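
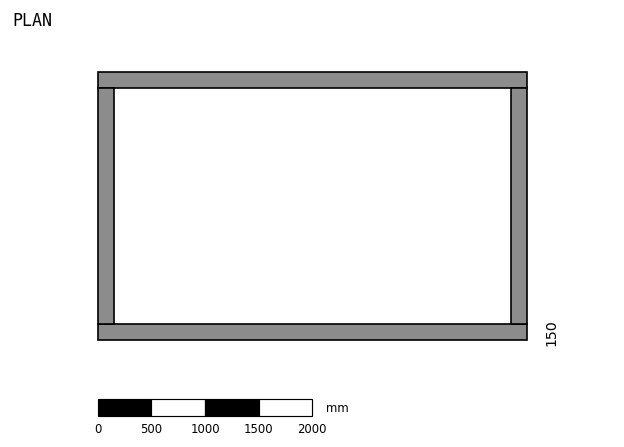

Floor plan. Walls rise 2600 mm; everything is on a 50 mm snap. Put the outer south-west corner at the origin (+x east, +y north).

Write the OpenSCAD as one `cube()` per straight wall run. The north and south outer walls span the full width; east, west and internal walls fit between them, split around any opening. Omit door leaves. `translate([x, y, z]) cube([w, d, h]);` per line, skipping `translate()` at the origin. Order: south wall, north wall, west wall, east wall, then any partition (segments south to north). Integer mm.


cube([4000, 150, 2600]);
translate([0, 2350, 0]) cube([4000, 150, 2600]);
translate([0, 150, 0]) cube([150, 2200, 2600]);
translate([3850, 150, 0]) cube([150, 2200, 2600]);


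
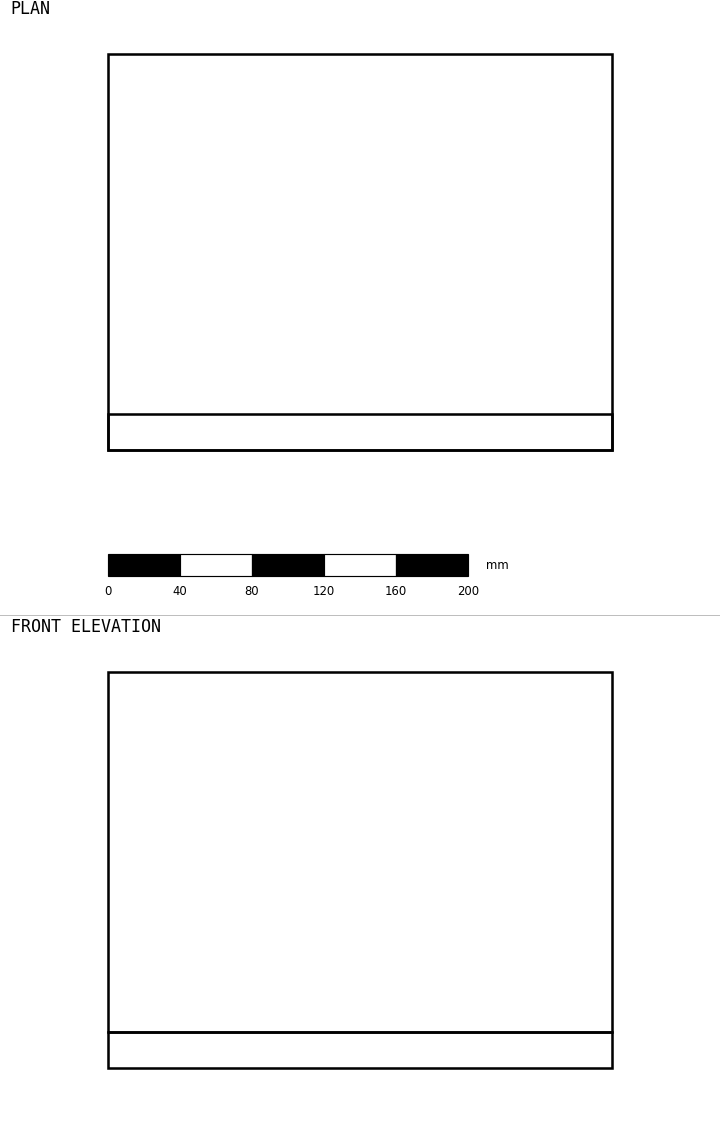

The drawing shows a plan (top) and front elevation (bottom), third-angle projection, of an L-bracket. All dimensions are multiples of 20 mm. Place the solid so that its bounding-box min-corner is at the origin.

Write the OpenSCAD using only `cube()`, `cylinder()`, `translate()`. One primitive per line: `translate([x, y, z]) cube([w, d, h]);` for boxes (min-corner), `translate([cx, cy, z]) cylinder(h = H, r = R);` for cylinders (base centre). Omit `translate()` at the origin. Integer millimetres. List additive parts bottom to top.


cube([280, 220, 20]);
translate([0, 0, 20]) cube([280, 20, 200]);


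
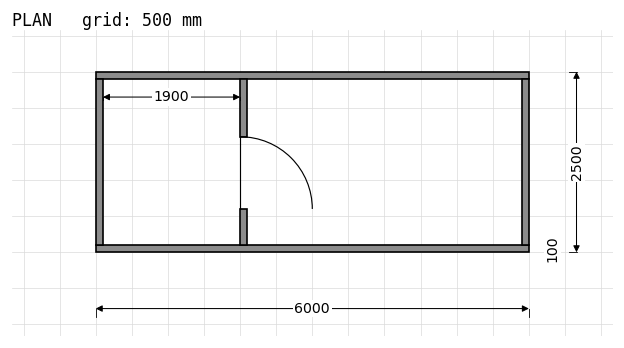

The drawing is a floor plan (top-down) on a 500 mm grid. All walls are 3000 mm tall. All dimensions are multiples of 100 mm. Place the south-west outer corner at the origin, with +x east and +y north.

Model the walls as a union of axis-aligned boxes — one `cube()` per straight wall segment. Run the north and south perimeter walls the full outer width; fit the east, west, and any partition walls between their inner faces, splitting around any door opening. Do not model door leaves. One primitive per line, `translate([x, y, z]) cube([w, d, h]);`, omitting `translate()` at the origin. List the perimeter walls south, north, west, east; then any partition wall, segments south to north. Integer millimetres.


cube([6000, 100, 3000]);
translate([0, 2400, 0]) cube([6000, 100, 3000]);
translate([0, 100, 0]) cube([100, 2300, 3000]);
translate([5900, 100, 0]) cube([100, 2300, 3000]);
translate([2000, 100, 0]) cube([100, 500, 3000]);
translate([2000, 1600, 0]) cube([100, 800, 3000]);


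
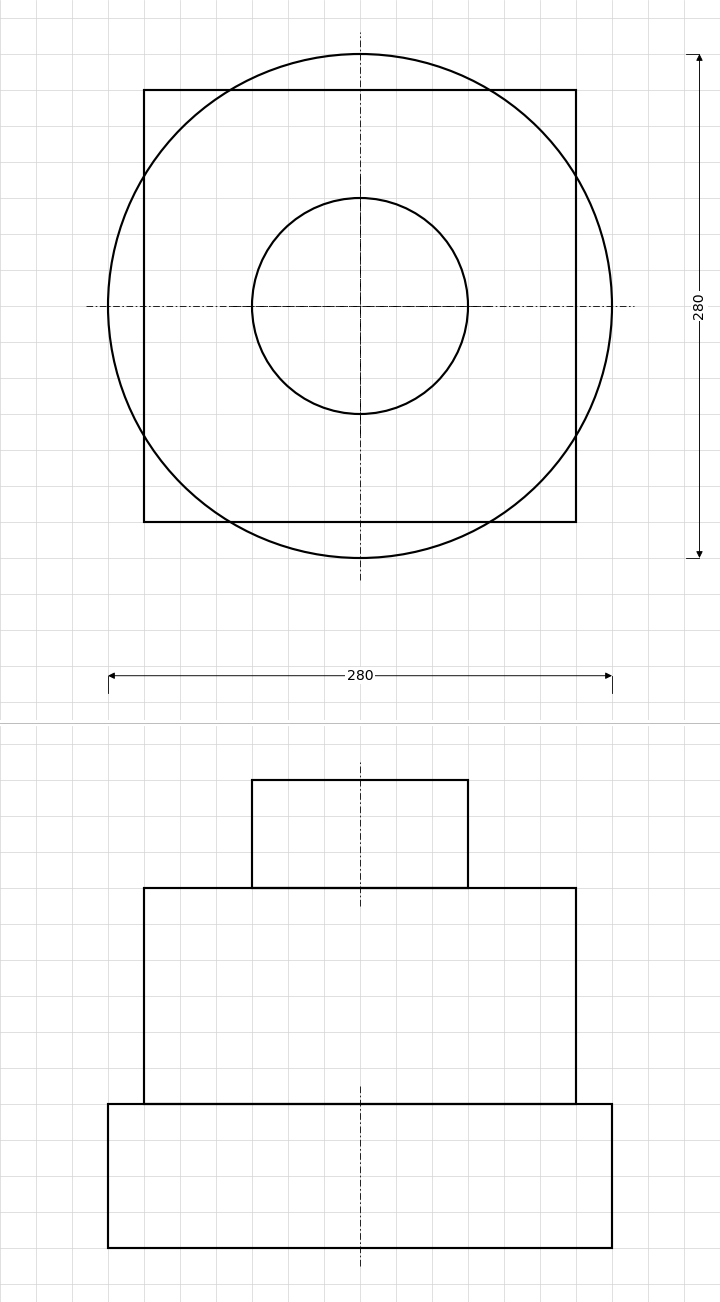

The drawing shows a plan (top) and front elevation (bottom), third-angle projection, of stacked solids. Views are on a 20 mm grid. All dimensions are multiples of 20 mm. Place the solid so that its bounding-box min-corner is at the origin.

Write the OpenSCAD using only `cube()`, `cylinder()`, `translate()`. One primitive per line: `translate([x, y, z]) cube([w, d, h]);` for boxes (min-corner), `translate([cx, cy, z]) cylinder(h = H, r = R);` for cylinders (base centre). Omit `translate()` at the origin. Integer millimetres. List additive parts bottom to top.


translate([140, 140, 0]) cylinder(h = 80, r = 140);
translate([20, 20, 80]) cube([240, 240, 120]);
translate([140, 140, 200]) cylinder(h = 60, r = 60);


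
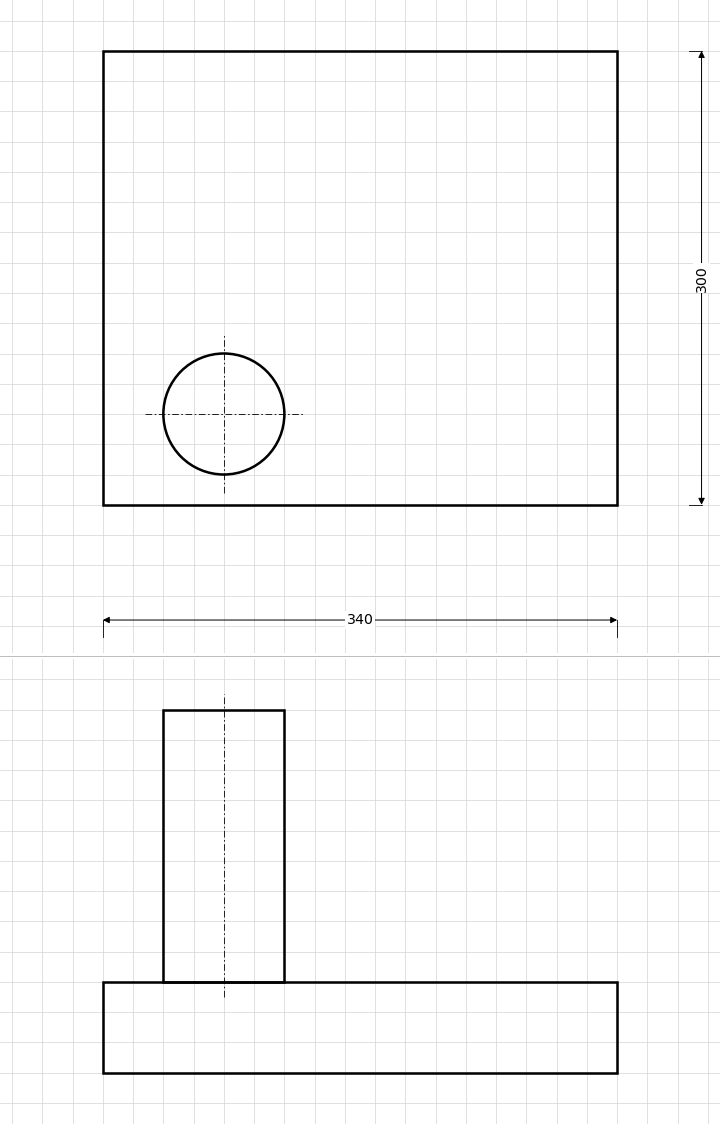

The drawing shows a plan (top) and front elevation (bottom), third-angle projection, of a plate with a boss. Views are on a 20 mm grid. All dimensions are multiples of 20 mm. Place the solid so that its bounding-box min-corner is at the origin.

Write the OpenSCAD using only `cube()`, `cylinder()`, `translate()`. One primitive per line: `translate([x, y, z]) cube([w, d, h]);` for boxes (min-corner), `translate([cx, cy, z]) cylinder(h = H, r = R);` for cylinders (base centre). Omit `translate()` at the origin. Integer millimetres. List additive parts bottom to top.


cube([340, 300, 60]);
translate([80, 60, 60]) cylinder(h = 180, r = 40);


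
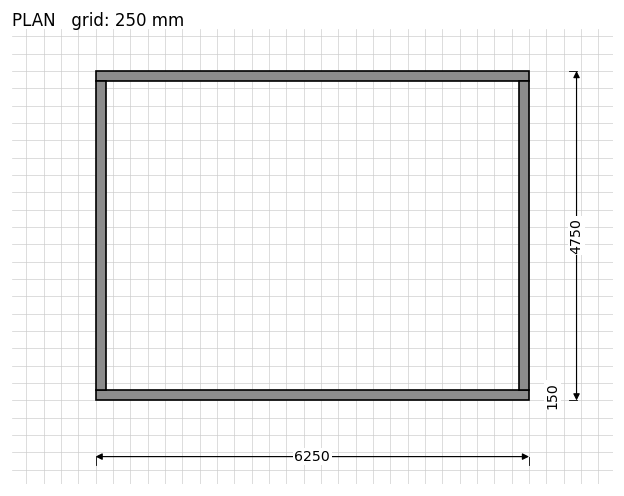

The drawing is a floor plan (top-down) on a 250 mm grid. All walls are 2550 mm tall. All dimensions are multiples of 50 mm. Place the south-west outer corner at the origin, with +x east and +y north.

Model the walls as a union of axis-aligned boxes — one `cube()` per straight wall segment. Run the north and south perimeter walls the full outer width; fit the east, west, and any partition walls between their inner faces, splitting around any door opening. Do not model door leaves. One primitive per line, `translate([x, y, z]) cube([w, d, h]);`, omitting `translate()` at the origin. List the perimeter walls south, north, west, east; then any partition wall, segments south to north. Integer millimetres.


cube([6250, 150, 2550]);
translate([0, 4600, 0]) cube([6250, 150, 2550]);
translate([0, 150, 0]) cube([150, 4450, 2550]);
translate([6100, 150, 0]) cube([150, 4450, 2550]);


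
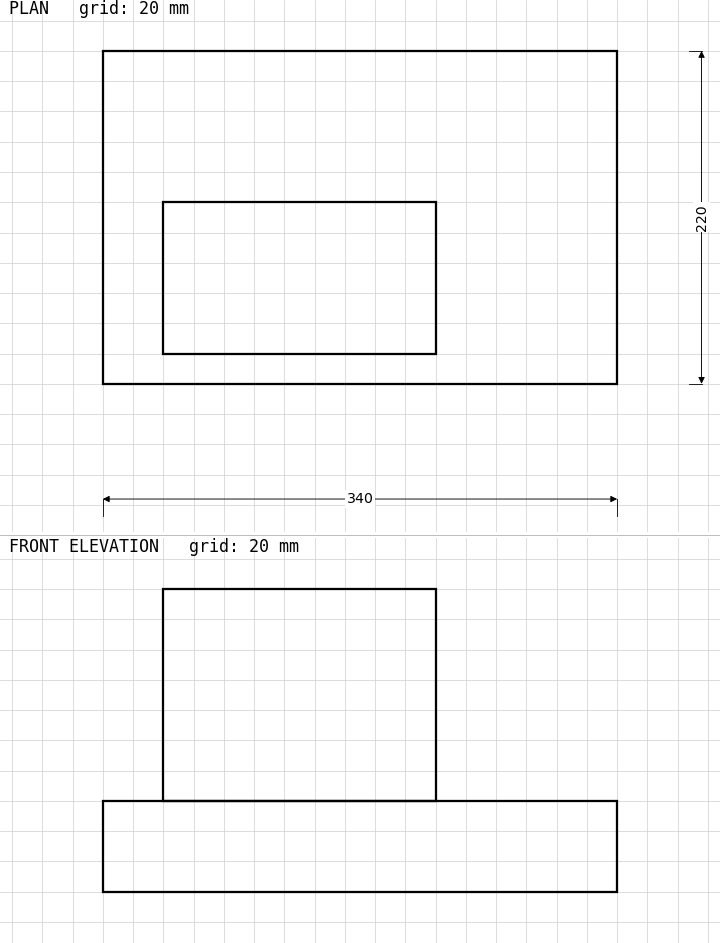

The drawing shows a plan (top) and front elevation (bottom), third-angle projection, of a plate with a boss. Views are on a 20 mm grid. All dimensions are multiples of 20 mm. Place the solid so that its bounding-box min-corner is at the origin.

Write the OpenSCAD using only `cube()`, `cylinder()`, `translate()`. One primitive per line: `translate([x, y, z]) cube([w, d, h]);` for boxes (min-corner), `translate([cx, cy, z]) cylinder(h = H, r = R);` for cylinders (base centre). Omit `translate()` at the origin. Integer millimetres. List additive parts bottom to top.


cube([340, 220, 60]);
translate([40, 20, 60]) cube([180, 100, 140]);


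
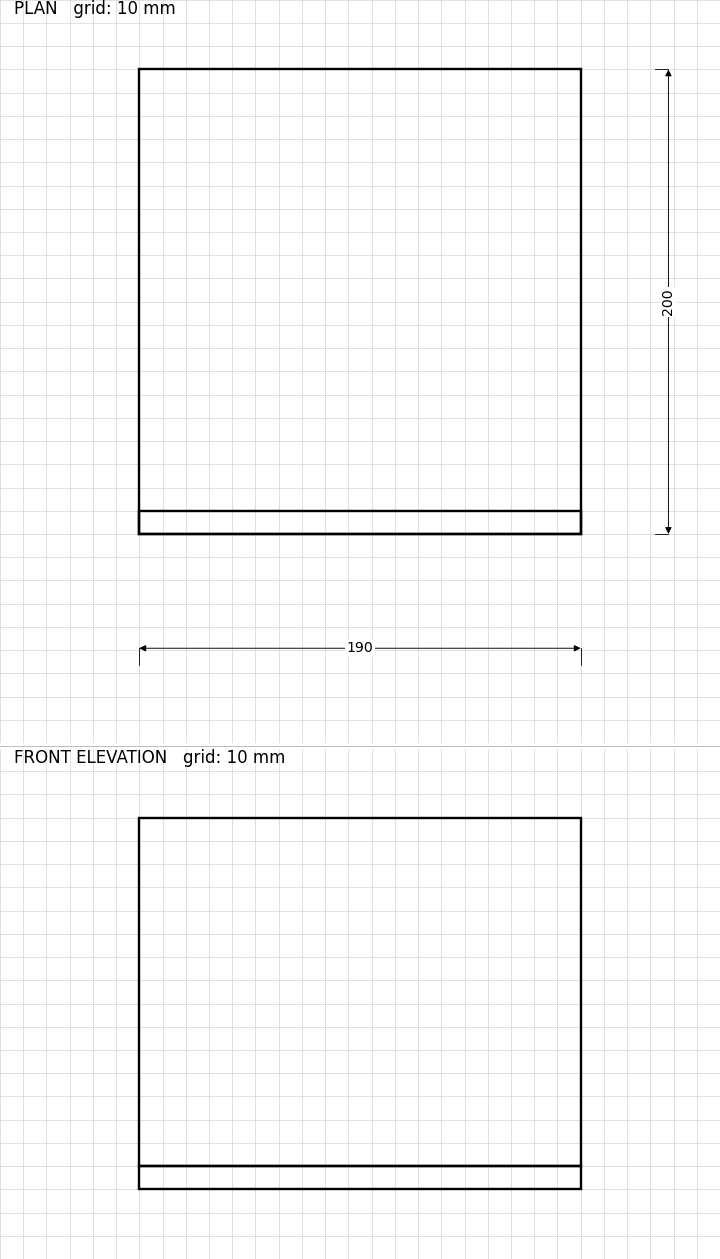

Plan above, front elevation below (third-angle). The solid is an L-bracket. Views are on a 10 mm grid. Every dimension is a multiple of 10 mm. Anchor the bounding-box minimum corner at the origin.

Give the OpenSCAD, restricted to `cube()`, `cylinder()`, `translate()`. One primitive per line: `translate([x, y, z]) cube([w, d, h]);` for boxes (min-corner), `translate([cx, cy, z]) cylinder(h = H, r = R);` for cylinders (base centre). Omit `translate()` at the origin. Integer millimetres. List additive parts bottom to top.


cube([190, 200, 10]);
translate([0, 0, 10]) cube([190, 10, 150]);


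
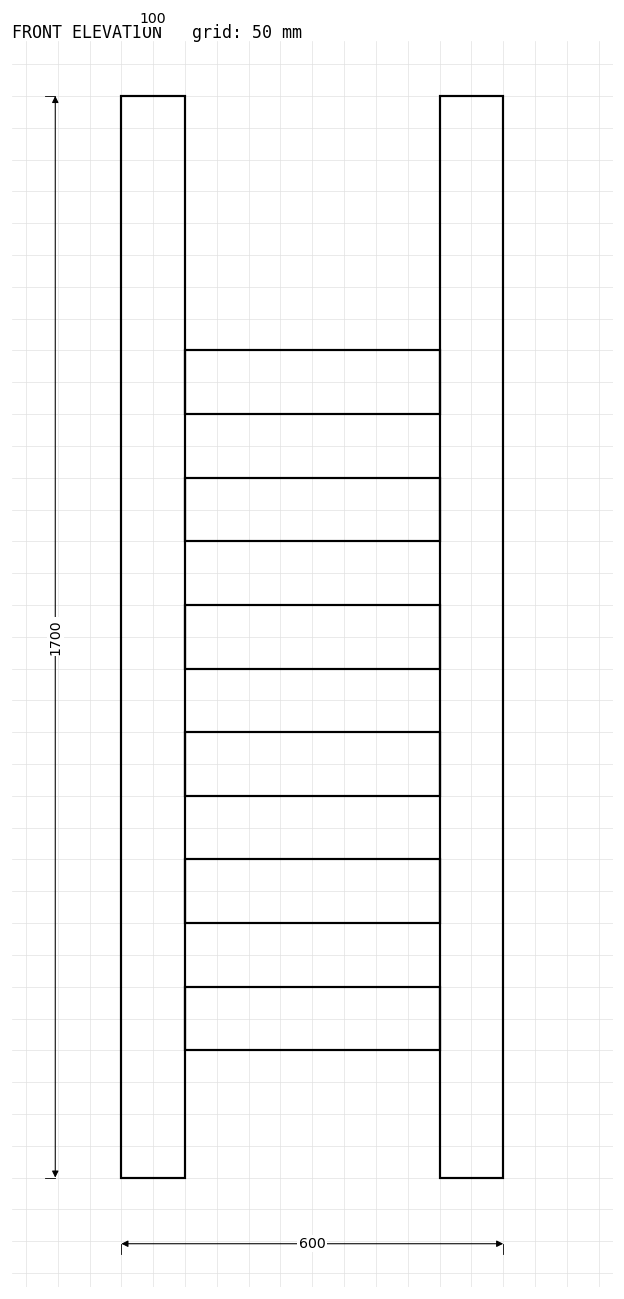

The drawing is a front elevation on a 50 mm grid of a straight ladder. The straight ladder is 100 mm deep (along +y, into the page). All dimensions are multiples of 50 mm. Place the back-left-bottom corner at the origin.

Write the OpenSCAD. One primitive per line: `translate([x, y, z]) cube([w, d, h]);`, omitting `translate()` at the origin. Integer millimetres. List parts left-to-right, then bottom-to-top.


cube([100, 100, 1700]);
translate([100, 0, 200]) cube([400, 100, 100]);
translate([100, 0, 400]) cube([400, 100, 100]);
translate([100, 0, 600]) cube([400, 100, 100]);
translate([100, 0, 800]) cube([400, 100, 100]);
translate([100, 0, 1000]) cube([400, 100, 100]);
translate([100, 0, 1200]) cube([400, 100, 100]);
translate([500, 0, 0]) cube([100, 100, 1700]);


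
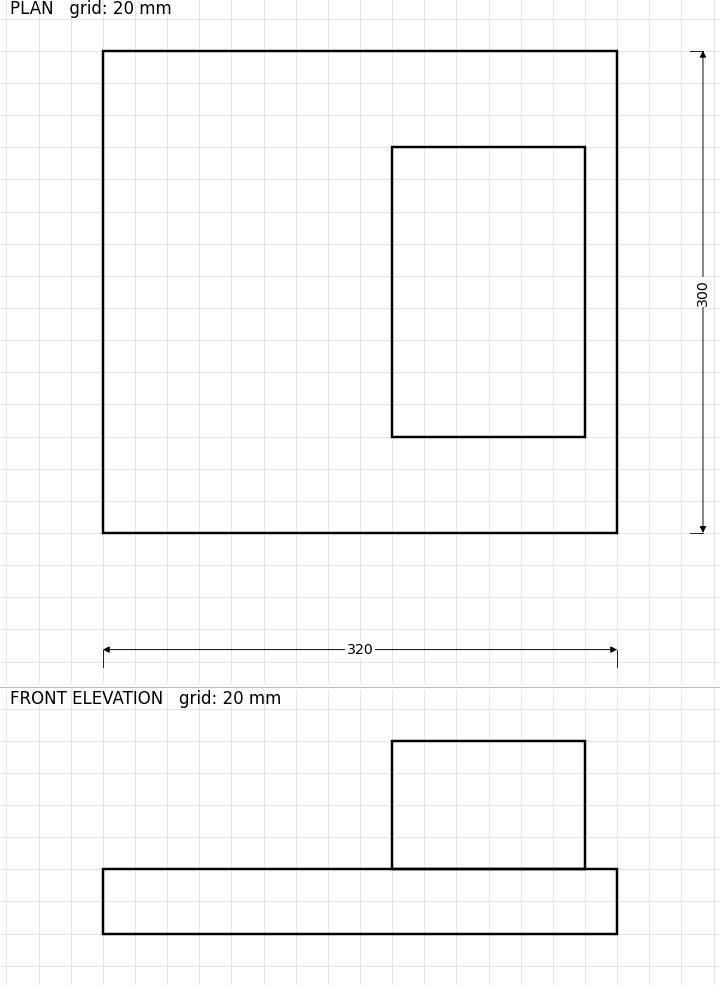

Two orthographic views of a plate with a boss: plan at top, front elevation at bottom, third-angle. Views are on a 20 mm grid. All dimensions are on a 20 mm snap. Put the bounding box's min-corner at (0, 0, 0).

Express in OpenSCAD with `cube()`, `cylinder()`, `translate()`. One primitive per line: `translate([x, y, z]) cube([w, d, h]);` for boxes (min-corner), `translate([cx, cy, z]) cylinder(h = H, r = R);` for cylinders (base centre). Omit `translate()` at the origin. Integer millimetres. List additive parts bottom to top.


cube([320, 300, 40]);
translate([180, 60, 40]) cube([120, 180, 80]);


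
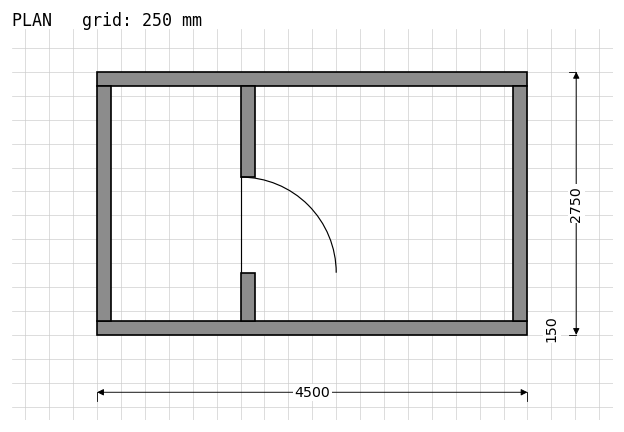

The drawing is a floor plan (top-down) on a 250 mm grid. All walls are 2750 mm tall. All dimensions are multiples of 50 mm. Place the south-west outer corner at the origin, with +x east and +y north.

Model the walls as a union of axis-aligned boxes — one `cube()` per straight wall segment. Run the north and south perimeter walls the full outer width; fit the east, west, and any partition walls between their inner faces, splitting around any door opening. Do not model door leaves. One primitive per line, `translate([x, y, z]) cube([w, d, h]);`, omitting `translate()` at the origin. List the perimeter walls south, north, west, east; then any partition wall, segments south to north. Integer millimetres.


cube([4500, 150, 2750]);
translate([0, 2600, 0]) cube([4500, 150, 2750]);
translate([0, 150, 0]) cube([150, 2450, 2750]);
translate([4350, 150, 0]) cube([150, 2450, 2750]);
translate([1500, 150, 0]) cube([150, 500, 2750]);
translate([1500, 1650, 0]) cube([150, 950, 2750]);


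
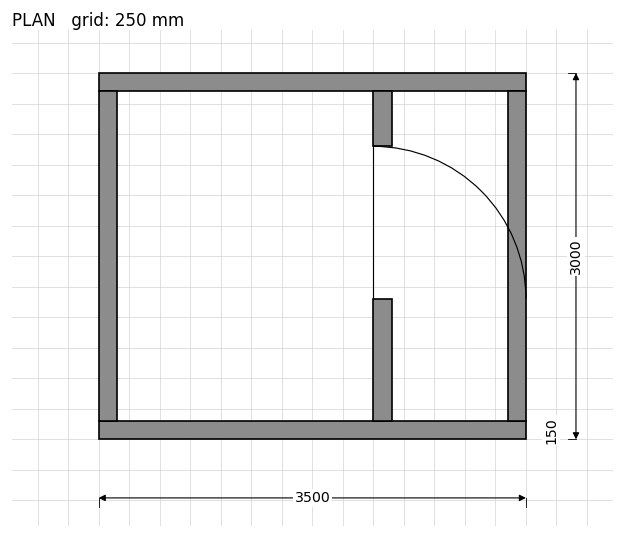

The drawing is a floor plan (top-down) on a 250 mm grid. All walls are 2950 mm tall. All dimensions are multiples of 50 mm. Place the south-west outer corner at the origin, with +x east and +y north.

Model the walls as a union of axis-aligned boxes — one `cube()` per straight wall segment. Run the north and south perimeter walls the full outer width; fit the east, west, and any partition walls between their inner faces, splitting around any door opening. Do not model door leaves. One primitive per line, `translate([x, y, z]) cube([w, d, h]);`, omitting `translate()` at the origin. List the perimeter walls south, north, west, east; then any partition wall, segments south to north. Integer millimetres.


cube([3500, 150, 2950]);
translate([0, 2850, 0]) cube([3500, 150, 2950]);
translate([0, 150, 0]) cube([150, 2700, 2950]);
translate([3350, 150, 0]) cube([150, 2700, 2950]);
translate([2250, 150, 0]) cube([150, 1000, 2950]);
translate([2250, 2400, 0]) cube([150, 450, 2950]);


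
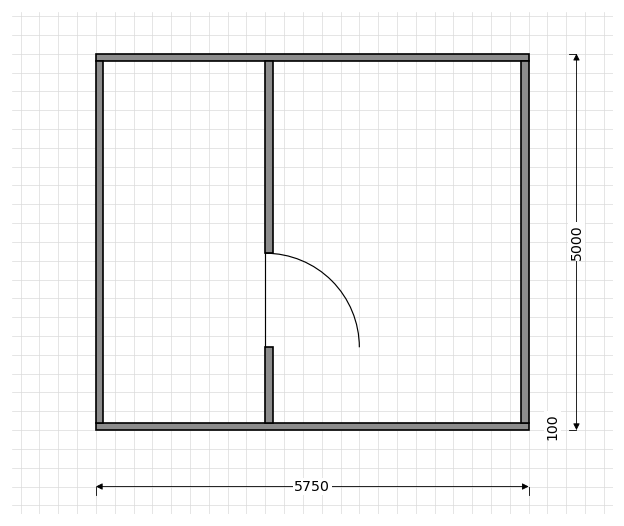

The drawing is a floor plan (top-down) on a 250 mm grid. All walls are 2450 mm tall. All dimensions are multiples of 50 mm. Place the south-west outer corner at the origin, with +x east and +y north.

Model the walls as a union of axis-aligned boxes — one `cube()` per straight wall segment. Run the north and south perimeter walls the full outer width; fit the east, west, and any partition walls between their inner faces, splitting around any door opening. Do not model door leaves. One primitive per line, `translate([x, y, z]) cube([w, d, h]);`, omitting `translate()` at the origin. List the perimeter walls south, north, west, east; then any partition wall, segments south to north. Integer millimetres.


cube([5750, 100, 2450]);
translate([0, 4900, 0]) cube([5750, 100, 2450]);
translate([0, 100, 0]) cube([100, 4800, 2450]);
translate([5650, 100, 0]) cube([100, 4800, 2450]);
translate([2250, 100, 0]) cube([100, 1000, 2450]);
translate([2250, 2350, 0]) cube([100, 2550, 2450]);


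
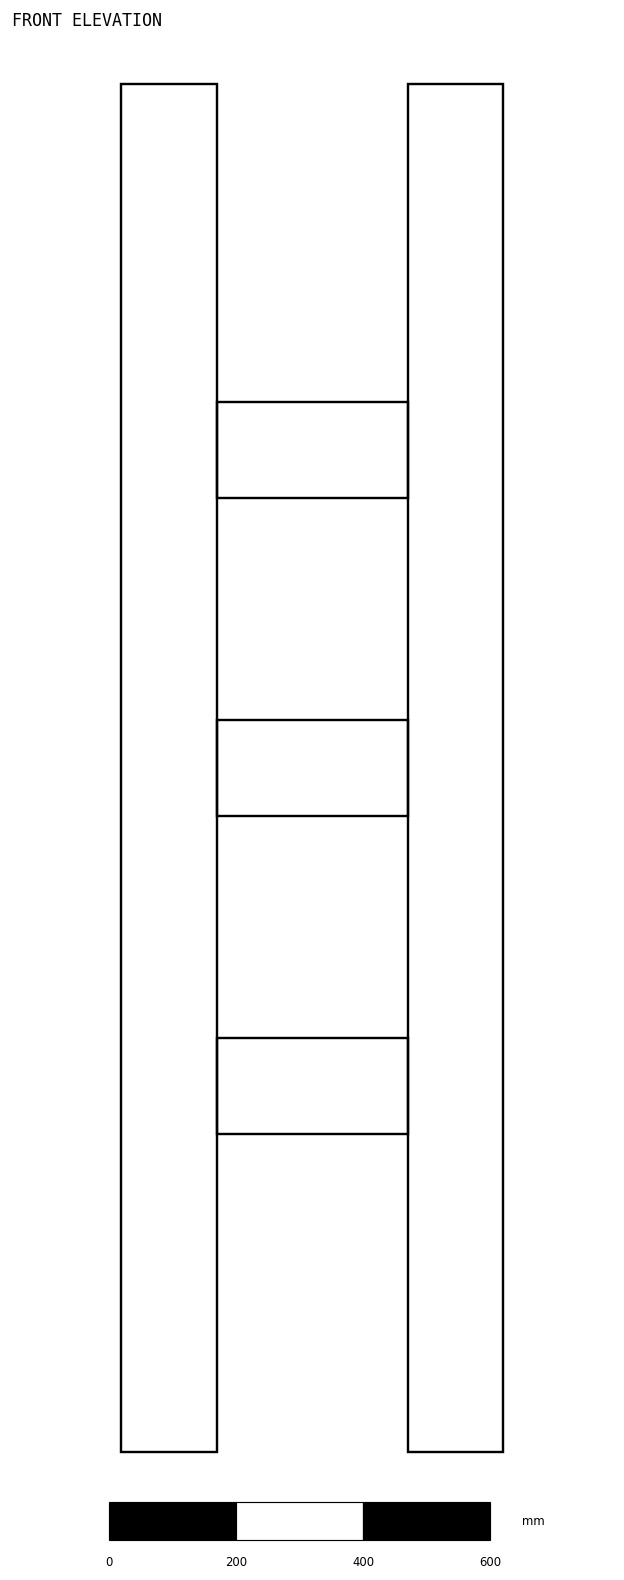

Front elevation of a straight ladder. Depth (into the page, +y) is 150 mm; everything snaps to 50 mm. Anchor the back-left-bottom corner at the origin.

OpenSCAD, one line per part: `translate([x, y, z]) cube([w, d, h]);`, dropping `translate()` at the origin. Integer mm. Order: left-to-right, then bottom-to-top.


cube([150, 150, 2150]);
translate([150, 0, 500]) cube([300, 150, 150]);
translate([150, 0, 1000]) cube([300, 150, 150]);
translate([150, 0, 1500]) cube([300, 150, 150]);
translate([450, 0, 0]) cube([150, 150, 2150]);


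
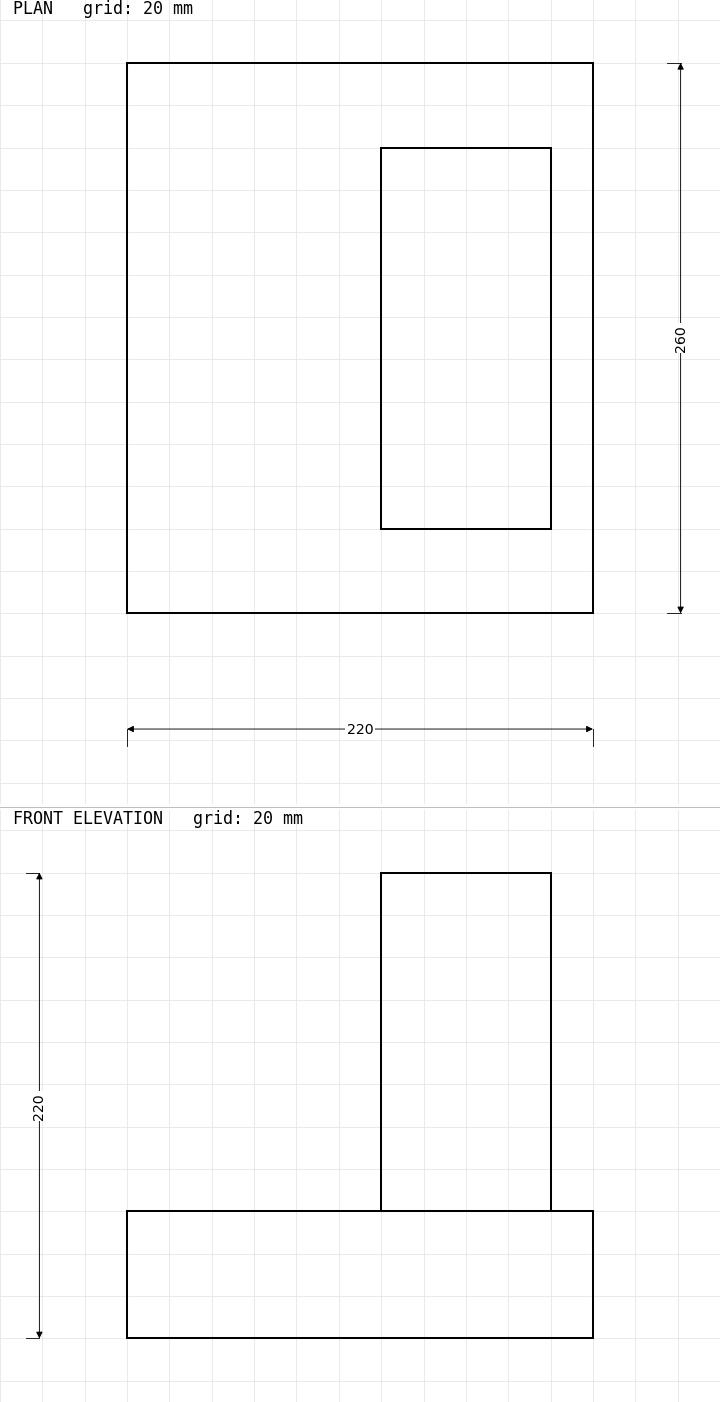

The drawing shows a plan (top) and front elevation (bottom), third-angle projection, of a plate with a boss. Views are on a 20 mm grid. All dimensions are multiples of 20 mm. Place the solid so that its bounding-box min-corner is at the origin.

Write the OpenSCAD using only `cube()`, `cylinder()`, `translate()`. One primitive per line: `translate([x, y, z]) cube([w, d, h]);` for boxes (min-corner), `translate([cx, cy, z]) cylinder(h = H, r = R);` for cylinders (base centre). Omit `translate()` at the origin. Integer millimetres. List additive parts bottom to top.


cube([220, 260, 60]);
translate([120, 40, 60]) cube([80, 180, 160]);


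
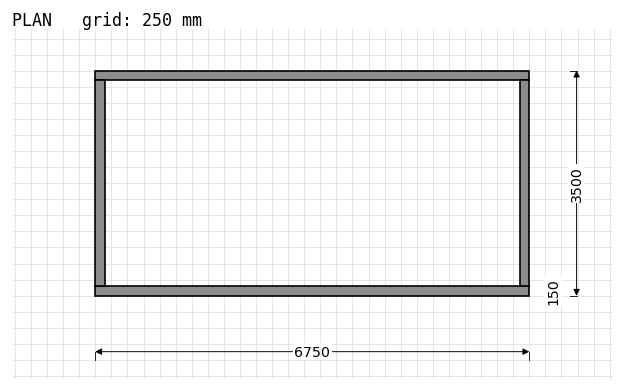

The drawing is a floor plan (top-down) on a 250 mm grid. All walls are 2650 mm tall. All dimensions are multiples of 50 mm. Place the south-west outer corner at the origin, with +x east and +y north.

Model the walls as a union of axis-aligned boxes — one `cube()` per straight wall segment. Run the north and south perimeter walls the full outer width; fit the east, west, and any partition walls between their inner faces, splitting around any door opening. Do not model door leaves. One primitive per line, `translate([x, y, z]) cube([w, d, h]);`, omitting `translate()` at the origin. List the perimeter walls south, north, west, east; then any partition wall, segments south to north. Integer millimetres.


cube([6750, 150, 2650]);
translate([0, 3350, 0]) cube([6750, 150, 2650]);
translate([0, 150, 0]) cube([150, 3200, 2650]);
translate([6600, 150, 0]) cube([150, 3200, 2650]);


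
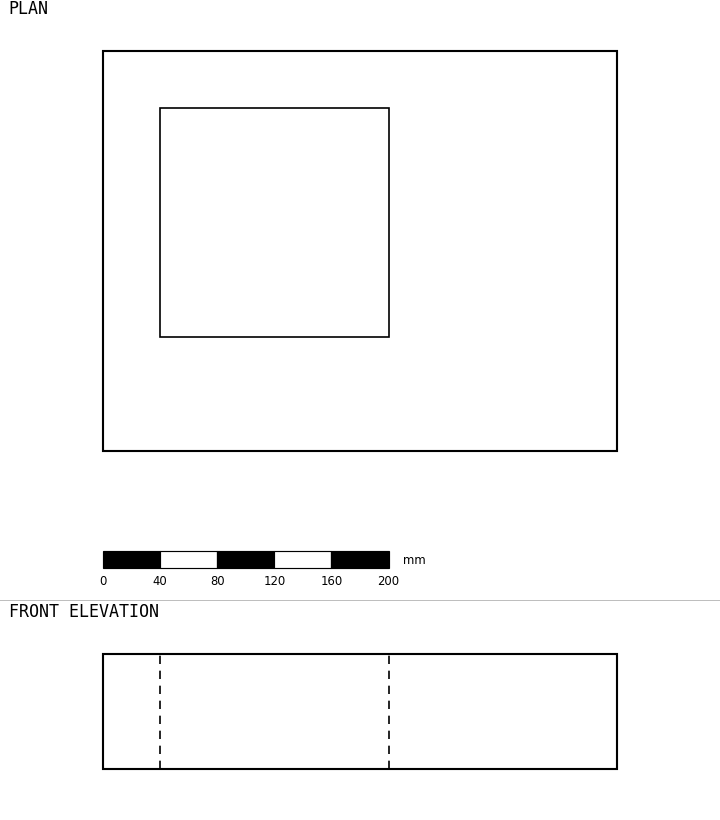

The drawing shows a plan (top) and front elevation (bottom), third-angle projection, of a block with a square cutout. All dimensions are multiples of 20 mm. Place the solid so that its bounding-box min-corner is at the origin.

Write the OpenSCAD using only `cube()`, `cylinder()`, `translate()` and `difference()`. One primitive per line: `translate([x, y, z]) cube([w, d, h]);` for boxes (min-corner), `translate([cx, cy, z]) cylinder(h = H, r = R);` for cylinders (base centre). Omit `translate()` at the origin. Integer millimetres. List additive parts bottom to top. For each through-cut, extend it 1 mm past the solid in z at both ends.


difference() {
  cube([360, 280, 80]);
  translate([40, 80, -1]) cube([160, 160, 82]);
}


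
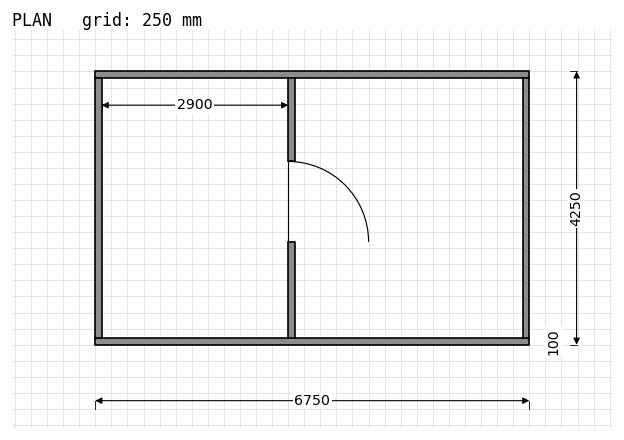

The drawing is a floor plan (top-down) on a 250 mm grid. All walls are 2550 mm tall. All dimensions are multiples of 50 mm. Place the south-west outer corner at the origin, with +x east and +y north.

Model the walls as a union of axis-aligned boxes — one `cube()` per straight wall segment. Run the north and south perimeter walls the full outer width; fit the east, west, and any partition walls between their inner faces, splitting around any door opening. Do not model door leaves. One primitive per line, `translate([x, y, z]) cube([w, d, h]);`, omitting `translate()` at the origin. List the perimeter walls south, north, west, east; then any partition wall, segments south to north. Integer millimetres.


cube([6750, 100, 2550]);
translate([0, 4150, 0]) cube([6750, 100, 2550]);
translate([0, 100, 0]) cube([100, 4050, 2550]);
translate([6650, 100, 0]) cube([100, 4050, 2550]);
translate([3000, 100, 0]) cube([100, 1500, 2550]);
translate([3000, 2850, 0]) cube([100, 1300, 2550]);


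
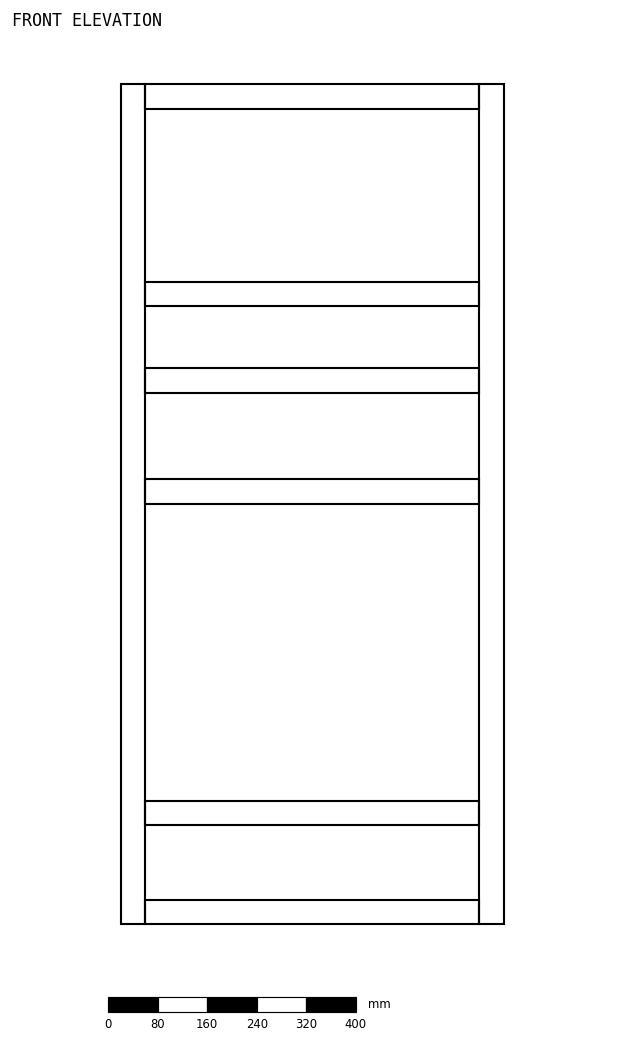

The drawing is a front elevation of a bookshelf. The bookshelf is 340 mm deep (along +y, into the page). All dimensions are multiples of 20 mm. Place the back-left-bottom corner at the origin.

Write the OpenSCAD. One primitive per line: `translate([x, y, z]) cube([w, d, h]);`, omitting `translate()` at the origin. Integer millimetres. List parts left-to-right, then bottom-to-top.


cube([40, 340, 1360]);
translate([40, 0, 0]) cube([540, 340, 40]);
translate([40, 0, 160]) cube([540, 340, 40]);
translate([40, 0, 680]) cube([540, 340, 40]);
translate([40, 0, 860]) cube([540, 340, 40]);
translate([40, 0, 1000]) cube([540, 340, 40]);
translate([40, 0, 1320]) cube([540, 340, 40]);
translate([580, 0, 0]) cube([40, 340, 1360]);


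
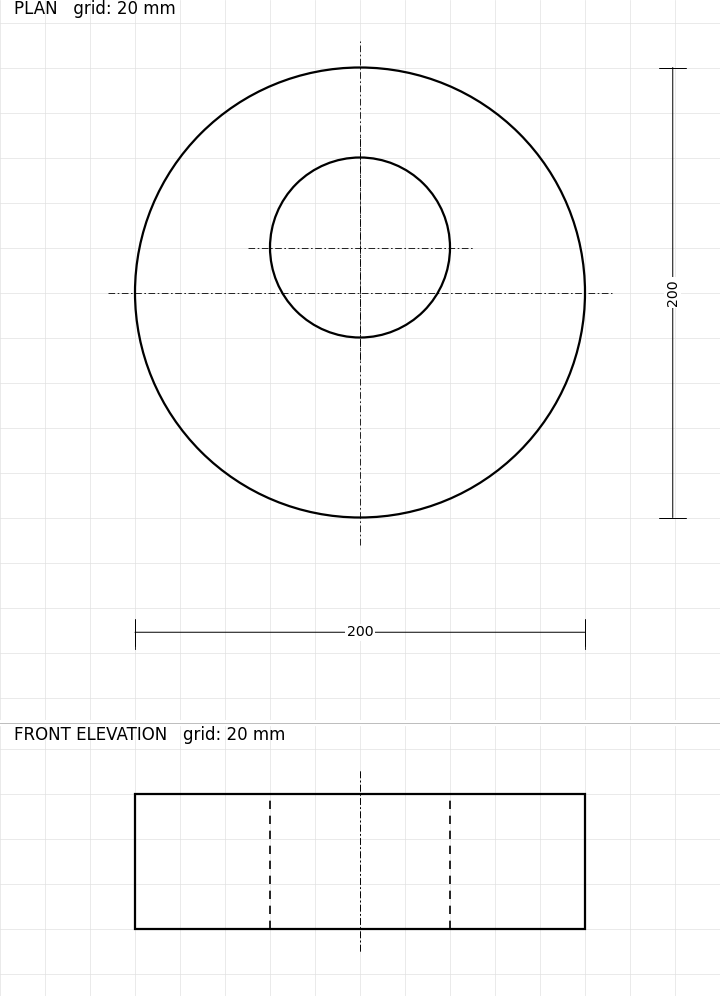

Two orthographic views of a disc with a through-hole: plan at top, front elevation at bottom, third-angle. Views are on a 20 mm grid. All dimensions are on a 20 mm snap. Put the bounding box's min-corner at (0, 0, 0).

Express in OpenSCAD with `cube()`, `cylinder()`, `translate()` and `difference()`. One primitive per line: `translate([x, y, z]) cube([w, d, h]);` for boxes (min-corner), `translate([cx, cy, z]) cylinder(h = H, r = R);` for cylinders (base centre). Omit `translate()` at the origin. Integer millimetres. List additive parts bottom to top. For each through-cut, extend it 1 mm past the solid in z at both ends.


difference() {
  translate([100, 100, 0]) cylinder(h = 60, r = 100);
  translate([100, 120, -1]) cylinder(h = 62, r = 40);
}


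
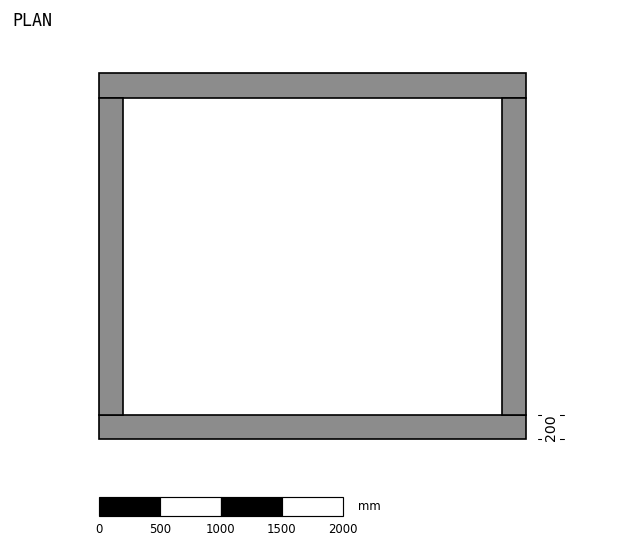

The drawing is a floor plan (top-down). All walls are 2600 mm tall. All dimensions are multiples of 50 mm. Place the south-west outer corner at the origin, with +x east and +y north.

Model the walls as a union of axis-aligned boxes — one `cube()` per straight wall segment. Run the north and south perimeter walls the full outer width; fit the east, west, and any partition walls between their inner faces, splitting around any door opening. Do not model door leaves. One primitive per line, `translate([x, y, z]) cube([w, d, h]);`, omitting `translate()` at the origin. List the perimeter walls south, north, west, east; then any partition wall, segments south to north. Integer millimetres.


cube([3500, 200, 2600]);
translate([0, 2800, 0]) cube([3500, 200, 2600]);
translate([0, 200, 0]) cube([200, 2600, 2600]);
translate([3300, 200, 0]) cube([200, 2600, 2600]);


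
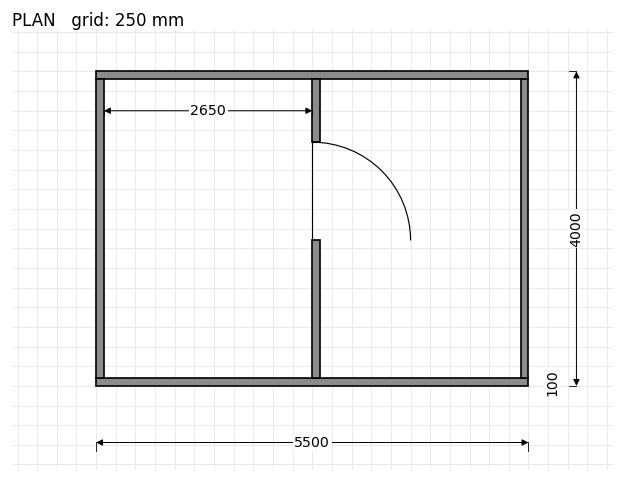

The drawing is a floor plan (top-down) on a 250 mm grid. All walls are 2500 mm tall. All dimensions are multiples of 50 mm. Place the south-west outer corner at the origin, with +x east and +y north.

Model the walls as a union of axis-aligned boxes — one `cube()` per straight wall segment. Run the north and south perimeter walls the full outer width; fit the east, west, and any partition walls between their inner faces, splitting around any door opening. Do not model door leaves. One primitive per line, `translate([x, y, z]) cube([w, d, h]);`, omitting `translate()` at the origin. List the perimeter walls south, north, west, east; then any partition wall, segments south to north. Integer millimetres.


cube([5500, 100, 2500]);
translate([0, 3900, 0]) cube([5500, 100, 2500]);
translate([0, 100, 0]) cube([100, 3800, 2500]);
translate([5400, 100, 0]) cube([100, 3800, 2500]);
translate([2750, 100, 0]) cube([100, 1750, 2500]);
translate([2750, 3100, 0]) cube([100, 800, 2500]);


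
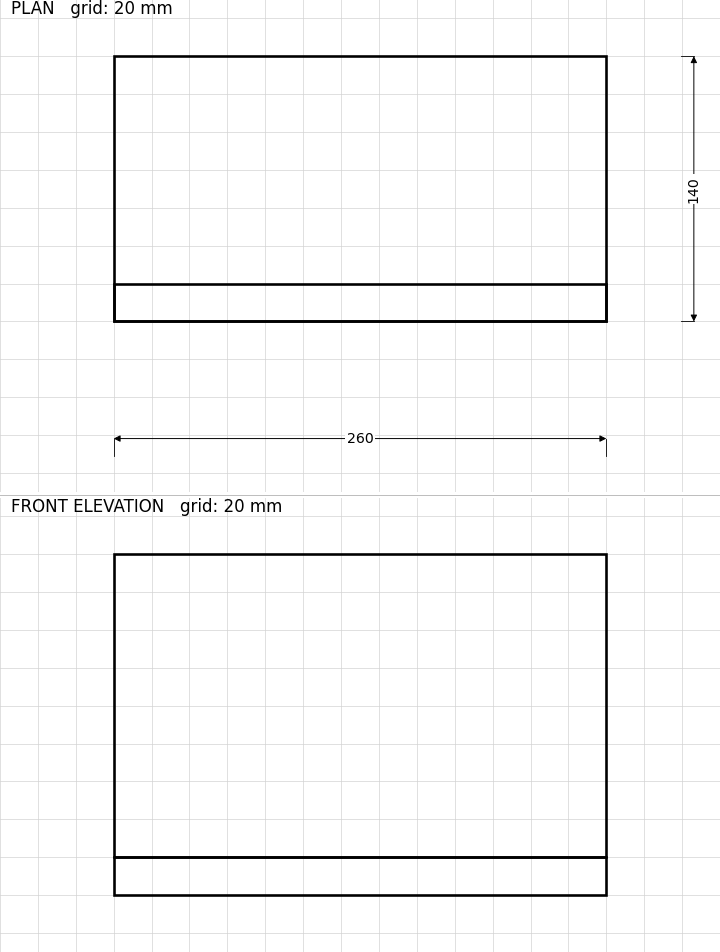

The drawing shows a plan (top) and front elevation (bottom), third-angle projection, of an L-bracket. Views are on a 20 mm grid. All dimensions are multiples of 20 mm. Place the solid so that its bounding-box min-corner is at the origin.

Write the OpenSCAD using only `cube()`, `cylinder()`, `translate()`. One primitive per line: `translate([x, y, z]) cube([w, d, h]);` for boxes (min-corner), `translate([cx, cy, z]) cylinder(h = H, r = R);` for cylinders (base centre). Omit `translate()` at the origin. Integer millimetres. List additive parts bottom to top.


cube([260, 140, 20]);
translate([0, 0, 20]) cube([260, 20, 160]);


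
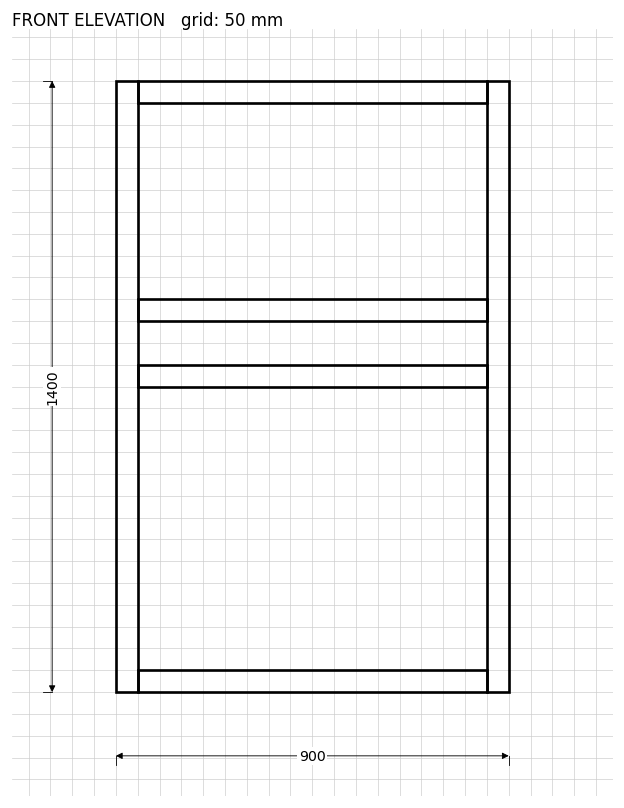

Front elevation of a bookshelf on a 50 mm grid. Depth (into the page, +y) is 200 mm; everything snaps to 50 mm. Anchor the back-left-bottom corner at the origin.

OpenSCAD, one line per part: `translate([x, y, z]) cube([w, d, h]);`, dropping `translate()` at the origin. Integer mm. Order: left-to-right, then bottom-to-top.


cube([50, 200, 1400]);
translate([50, 0, 0]) cube([800, 200, 50]);
translate([50, 0, 700]) cube([800, 200, 50]);
translate([50, 0, 850]) cube([800, 200, 50]);
translate([50, 0, 1350]) cube([800, 200, 50]);
translate([850, 0, 0]) cube([50, 200, 1400]);


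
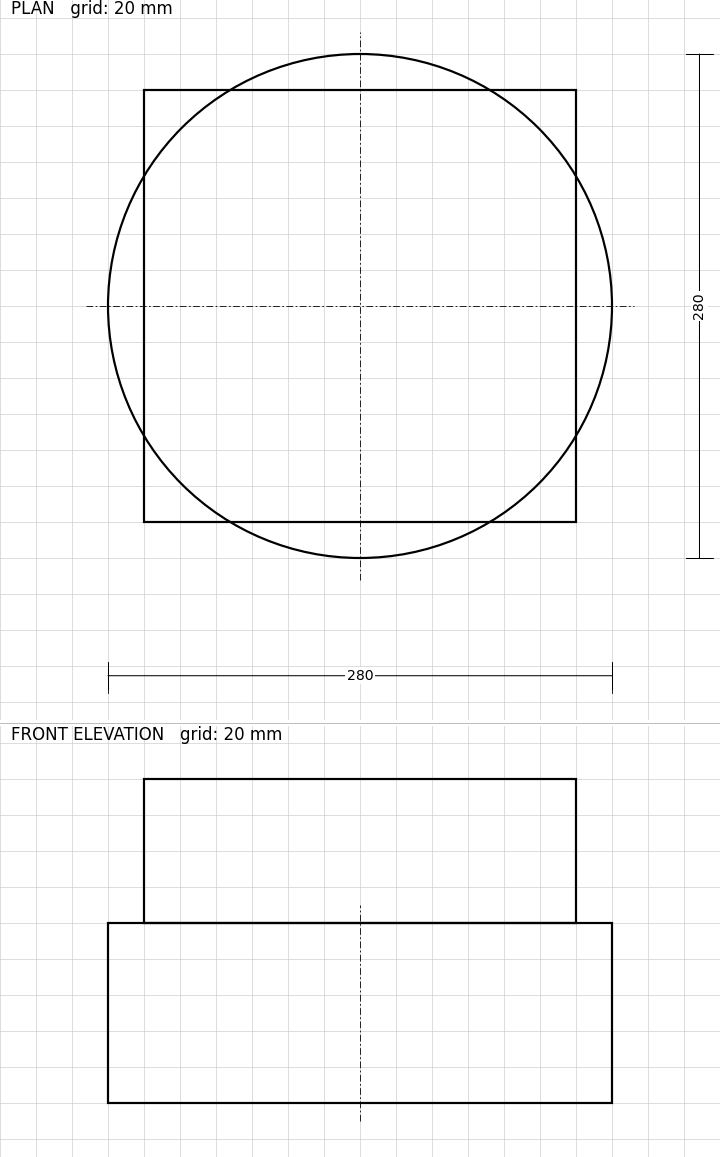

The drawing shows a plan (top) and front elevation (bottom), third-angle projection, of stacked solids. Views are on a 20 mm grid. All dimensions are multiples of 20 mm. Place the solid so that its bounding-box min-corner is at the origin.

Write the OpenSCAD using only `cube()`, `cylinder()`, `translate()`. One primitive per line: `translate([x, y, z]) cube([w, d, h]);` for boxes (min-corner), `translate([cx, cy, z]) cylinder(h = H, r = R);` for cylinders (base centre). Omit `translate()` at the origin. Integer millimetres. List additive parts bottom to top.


translate([140, 140, 0]) cylinder(h = 100, r = 140);
translate([20, 20, 100]) cube([240, 240, 80]);


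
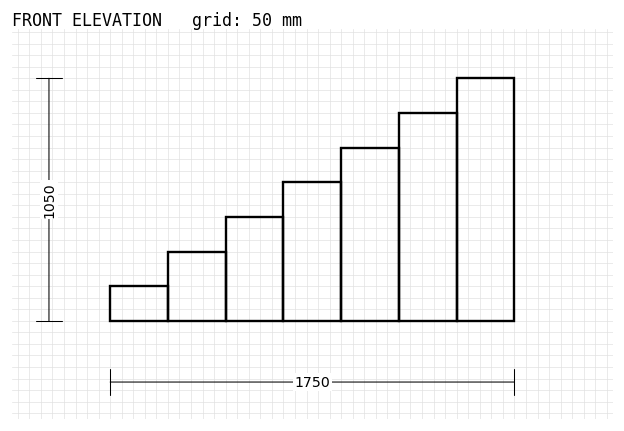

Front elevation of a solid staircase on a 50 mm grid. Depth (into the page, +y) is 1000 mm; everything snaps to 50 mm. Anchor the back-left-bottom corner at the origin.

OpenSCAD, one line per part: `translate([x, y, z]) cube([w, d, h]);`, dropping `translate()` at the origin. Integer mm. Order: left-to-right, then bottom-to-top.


cube([250, 1000, 150]);
translate([250, 0, 0]) cube([250, 1000, 300]);
translate([500, 0, 0]) cube([250, 1000, 450]);
translate([750, 0, 0]) cube([250, 1000, 600]);
translate([1000, 0, 0]) cube([250, 1000, 750]);
translate([1250, 0, 0]) cube([250, 1000, 900]);
translate([1500, 0, 0]) cube([250, 1000, 1050]);


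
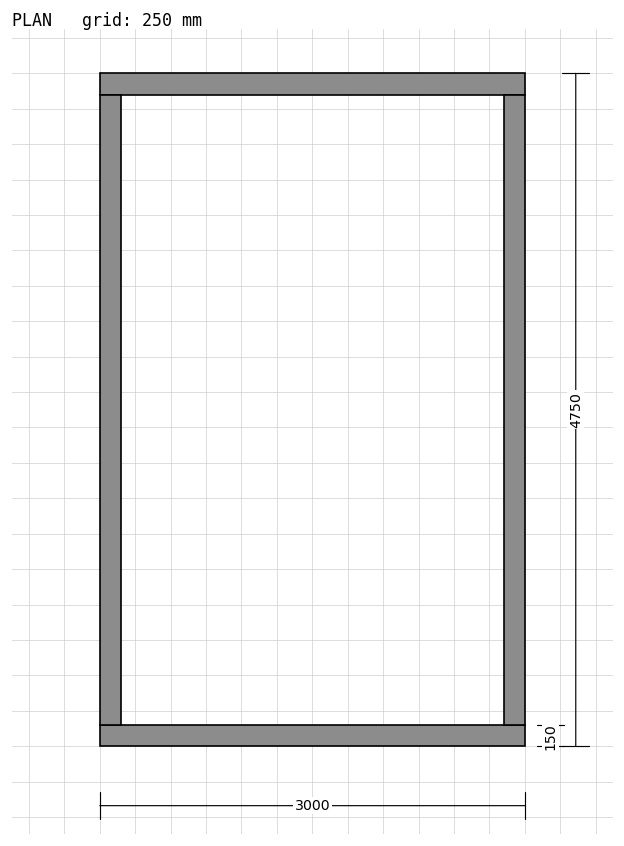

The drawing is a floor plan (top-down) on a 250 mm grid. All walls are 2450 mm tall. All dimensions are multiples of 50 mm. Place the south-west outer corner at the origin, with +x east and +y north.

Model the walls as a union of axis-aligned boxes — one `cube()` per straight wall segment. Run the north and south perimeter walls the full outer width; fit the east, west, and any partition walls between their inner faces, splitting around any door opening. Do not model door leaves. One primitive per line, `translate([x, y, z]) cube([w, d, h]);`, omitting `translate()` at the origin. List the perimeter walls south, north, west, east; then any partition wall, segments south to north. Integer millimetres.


cube([3000, 150, 2450]);
translate([0, 4600, 0]) cube([3000, 150, 2450]);
translate([0, 150, 0]) cube([150, 4450, 2450]);
translate([2850, 150, 0]) cube([150, 4450, 2450]);


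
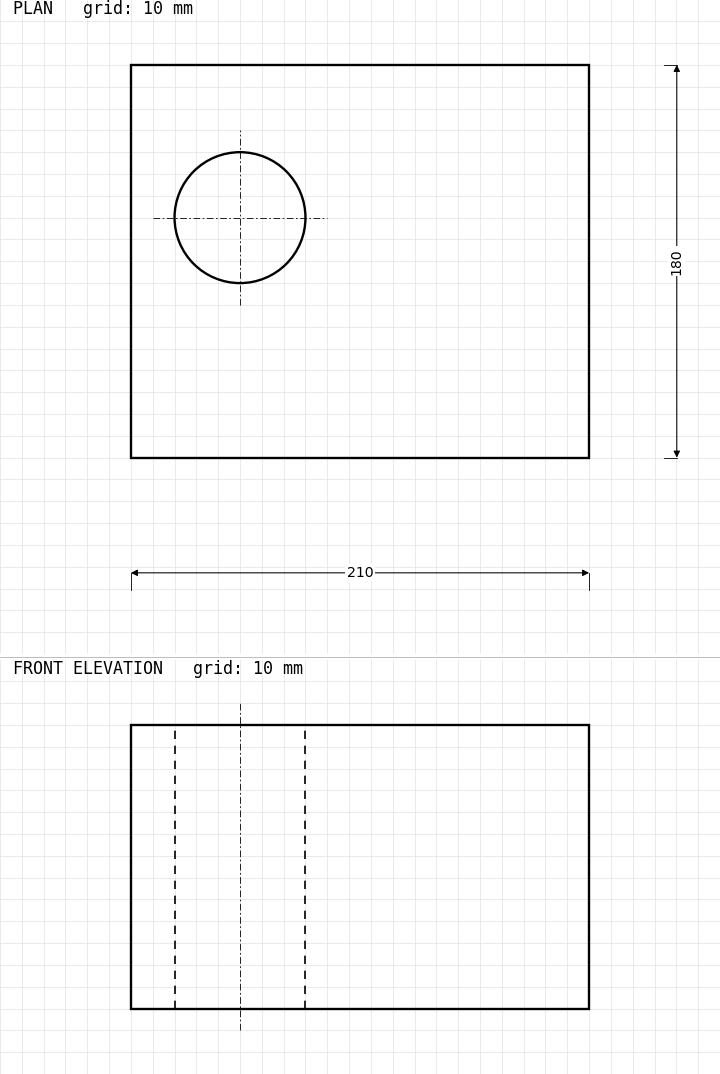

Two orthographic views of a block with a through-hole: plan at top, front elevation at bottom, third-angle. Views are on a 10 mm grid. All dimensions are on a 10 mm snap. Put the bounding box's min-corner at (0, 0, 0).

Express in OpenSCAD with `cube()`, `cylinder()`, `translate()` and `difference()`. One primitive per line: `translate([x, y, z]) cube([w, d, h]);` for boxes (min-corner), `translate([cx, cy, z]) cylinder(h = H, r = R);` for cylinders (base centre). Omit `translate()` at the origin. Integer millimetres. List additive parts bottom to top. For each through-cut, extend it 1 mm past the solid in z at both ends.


difference() {
  cube([210, 180, 130]);
  translate([50, 110, -1]) cylinder(h = 132, r = 30);
}


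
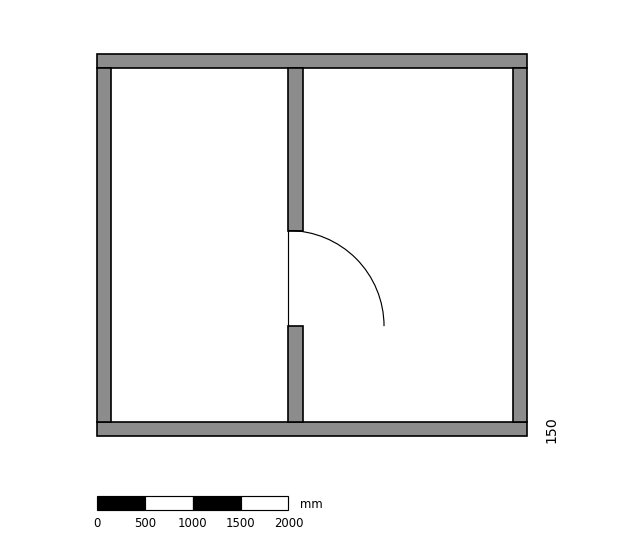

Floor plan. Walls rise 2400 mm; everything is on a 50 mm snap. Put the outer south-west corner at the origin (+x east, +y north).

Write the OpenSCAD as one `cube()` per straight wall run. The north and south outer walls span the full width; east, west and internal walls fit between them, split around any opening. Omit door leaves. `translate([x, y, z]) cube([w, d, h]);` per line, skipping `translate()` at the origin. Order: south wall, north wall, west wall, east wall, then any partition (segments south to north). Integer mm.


cube([4500, 150, 2400]);
translate([0, 3850, 0]) cube([4500, 150, 2400]);
translate([0, 150, 0]) cube([150, 3700, 2400]);
translate([4350, 150, 0]) cube([150, 3700, 2400]);
translate([2000, 150, 0]) cube([150, 1000, 2400]);
translate([2000, 2150, 0]) cube([150, 1700, 2400]);


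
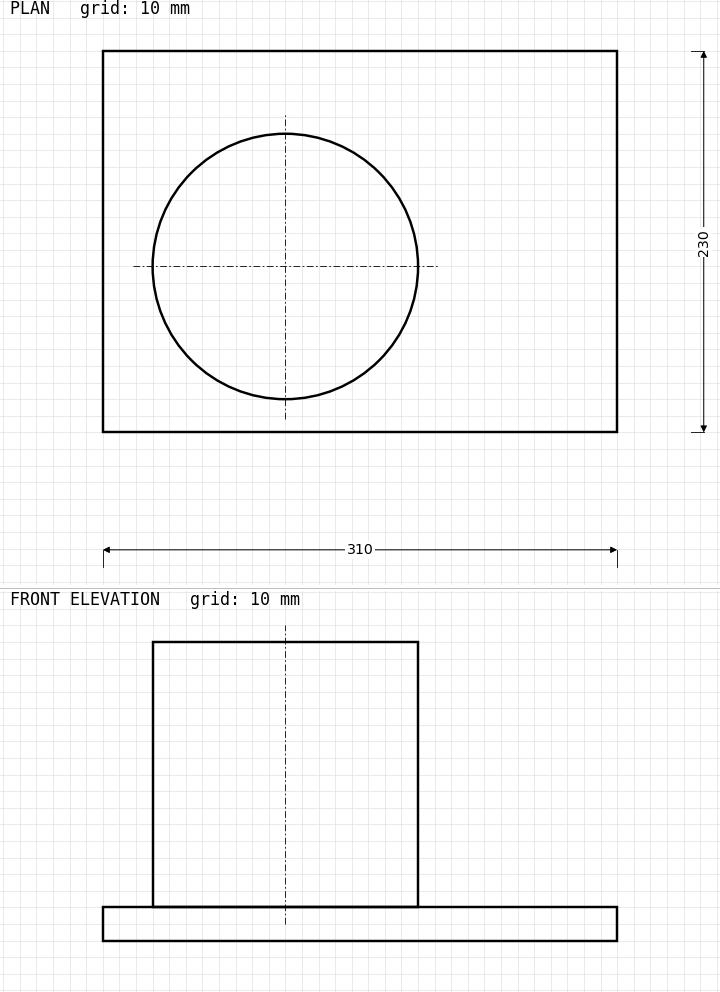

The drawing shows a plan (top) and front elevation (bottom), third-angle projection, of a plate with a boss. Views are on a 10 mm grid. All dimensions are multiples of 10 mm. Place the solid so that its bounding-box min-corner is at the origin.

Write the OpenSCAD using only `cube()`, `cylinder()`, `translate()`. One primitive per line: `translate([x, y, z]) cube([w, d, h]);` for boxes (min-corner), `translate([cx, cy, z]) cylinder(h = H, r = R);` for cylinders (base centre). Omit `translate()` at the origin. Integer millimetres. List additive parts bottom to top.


cube([310, 230, 20]);
translate([110, 100, 20]) cylinder(h = 160, r = 80);


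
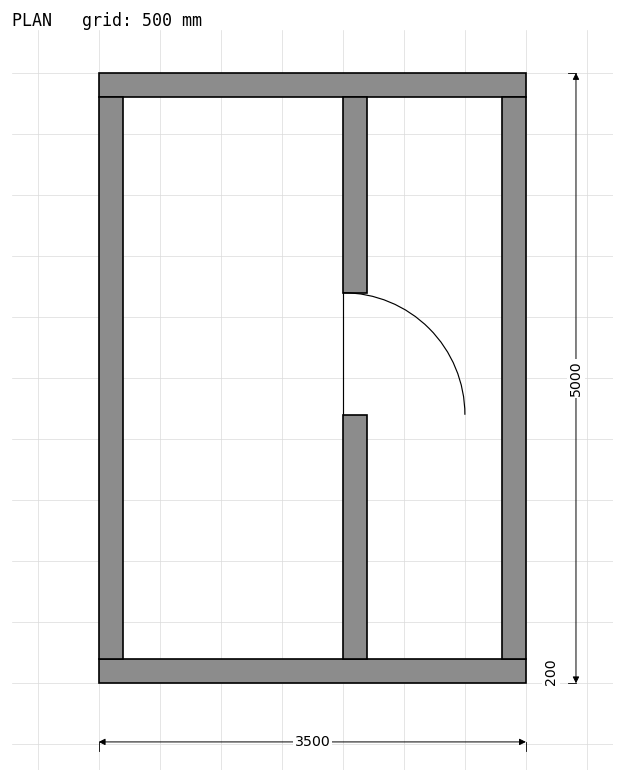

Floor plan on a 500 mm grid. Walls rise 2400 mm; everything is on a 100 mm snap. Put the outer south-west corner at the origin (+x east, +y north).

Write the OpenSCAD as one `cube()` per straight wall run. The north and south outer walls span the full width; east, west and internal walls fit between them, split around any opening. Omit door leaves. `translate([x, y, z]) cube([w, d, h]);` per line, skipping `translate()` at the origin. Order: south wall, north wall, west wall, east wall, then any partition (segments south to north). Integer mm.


cube([3500, 200, 2400]);
translate([0, 4800, 0]) cube([3500, 200, 2400]);
translate([0, 200, 0]) cube([200, 4600, 2400]);
translate([3300, 200, 0]) cube([200, 4600, 2400]);
translate([2000, 200, 0]) cube([200, 2000, 2400]);
translate([2000, 3200, 0]) cube([200, 1600, 2400]);


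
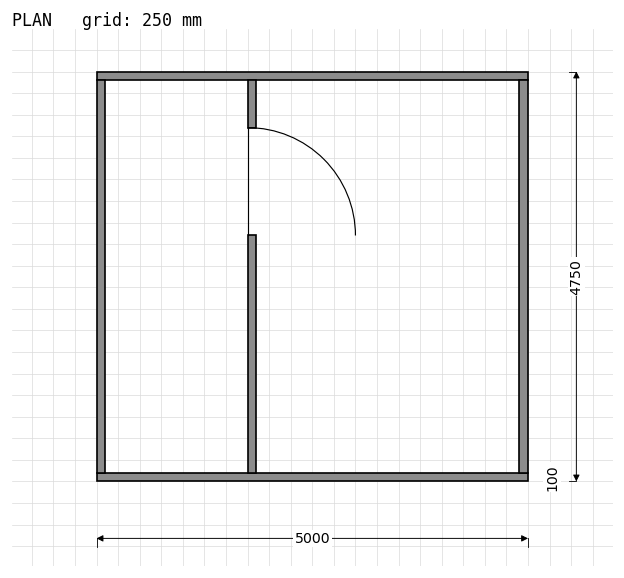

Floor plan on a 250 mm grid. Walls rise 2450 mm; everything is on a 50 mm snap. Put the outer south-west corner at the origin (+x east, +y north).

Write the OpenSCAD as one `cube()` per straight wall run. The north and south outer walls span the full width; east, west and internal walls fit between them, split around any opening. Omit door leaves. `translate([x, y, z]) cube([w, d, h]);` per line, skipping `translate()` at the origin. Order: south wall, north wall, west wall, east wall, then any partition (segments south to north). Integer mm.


cube([5000, 100, 2450]);
translate([0, 4650, 0]) cube([5000, 100, 2450]);
translate([0, 100, 0]) cube([100, 4550, 2450]);
translate([4900, 100, 0]) cube([100, 4550, 2450]);
translate([1750, 100, 0]) cube([100, 2750, 2450]);
translate([1750, 4100, 0]) cube([100, 550, 2450]);


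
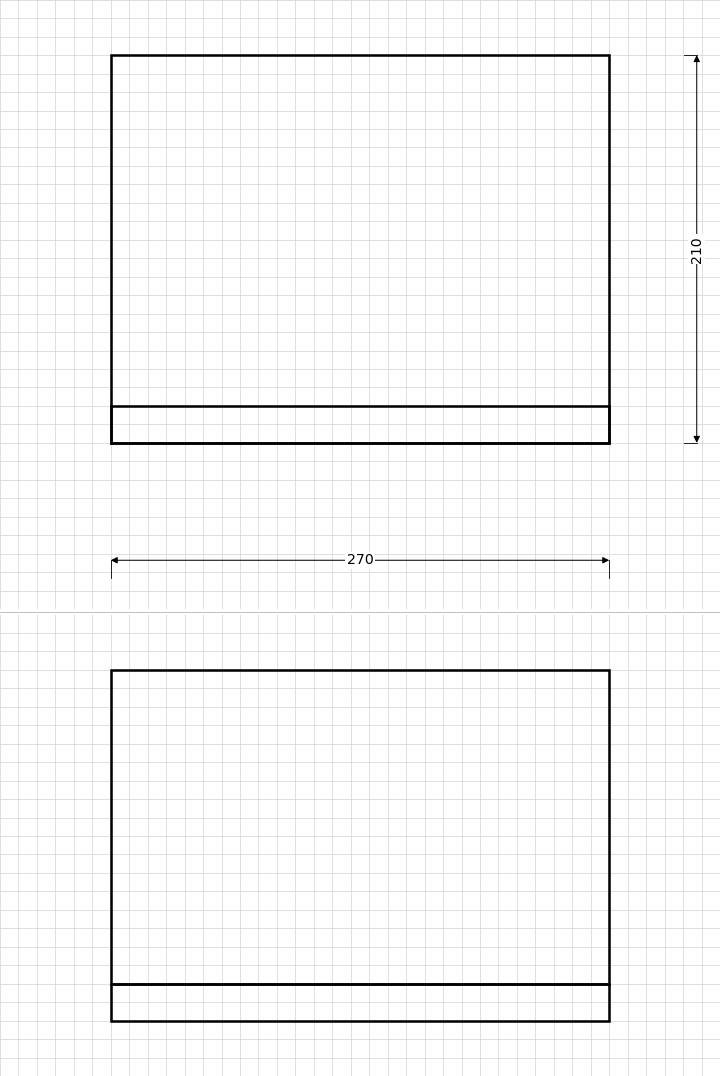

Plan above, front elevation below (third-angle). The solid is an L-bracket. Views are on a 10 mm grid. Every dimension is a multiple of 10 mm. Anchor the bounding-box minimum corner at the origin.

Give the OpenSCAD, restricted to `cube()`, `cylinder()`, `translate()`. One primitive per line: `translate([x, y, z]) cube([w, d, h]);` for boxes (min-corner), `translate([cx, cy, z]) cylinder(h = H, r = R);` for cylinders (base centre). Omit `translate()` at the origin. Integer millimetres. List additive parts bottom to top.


cube([270, 210, 20]);
translate([0, 0, 20]) cube([270, 20, 170]);


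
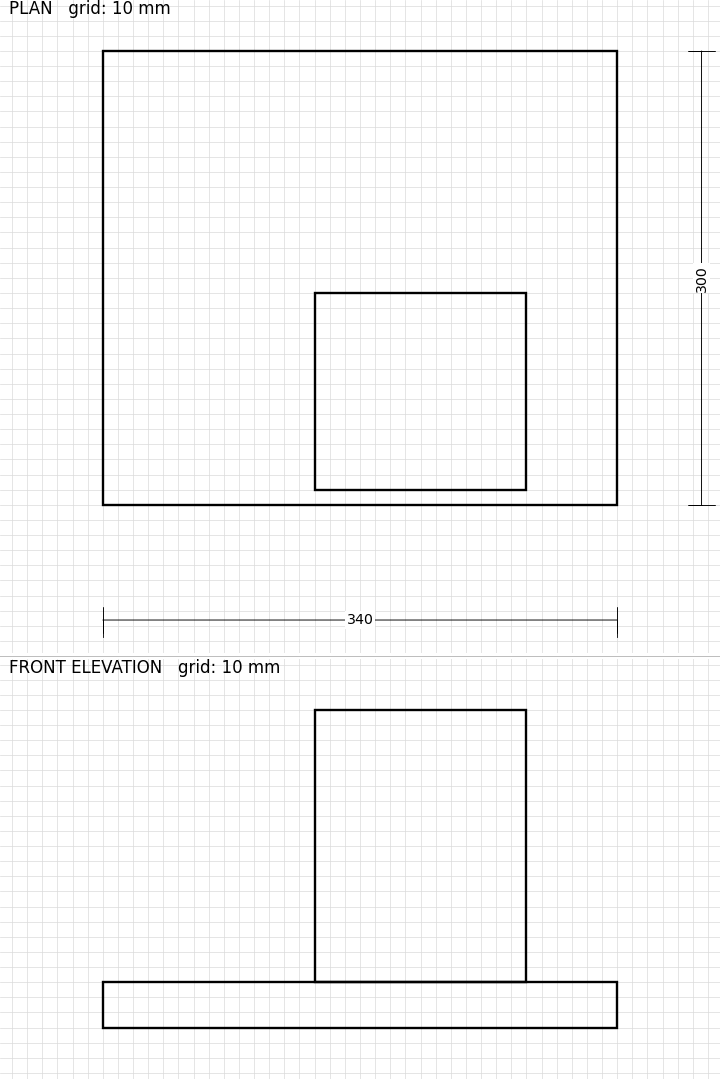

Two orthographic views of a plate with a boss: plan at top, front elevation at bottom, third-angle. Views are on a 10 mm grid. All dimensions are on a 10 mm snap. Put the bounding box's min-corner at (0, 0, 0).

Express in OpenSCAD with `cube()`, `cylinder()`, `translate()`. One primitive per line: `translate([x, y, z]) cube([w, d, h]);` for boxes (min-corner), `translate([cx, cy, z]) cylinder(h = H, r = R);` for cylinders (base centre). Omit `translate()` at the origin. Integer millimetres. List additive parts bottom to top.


cube([340, 300, 30]);
translate([140, 10, 30]) cube([140, 130, 180]);


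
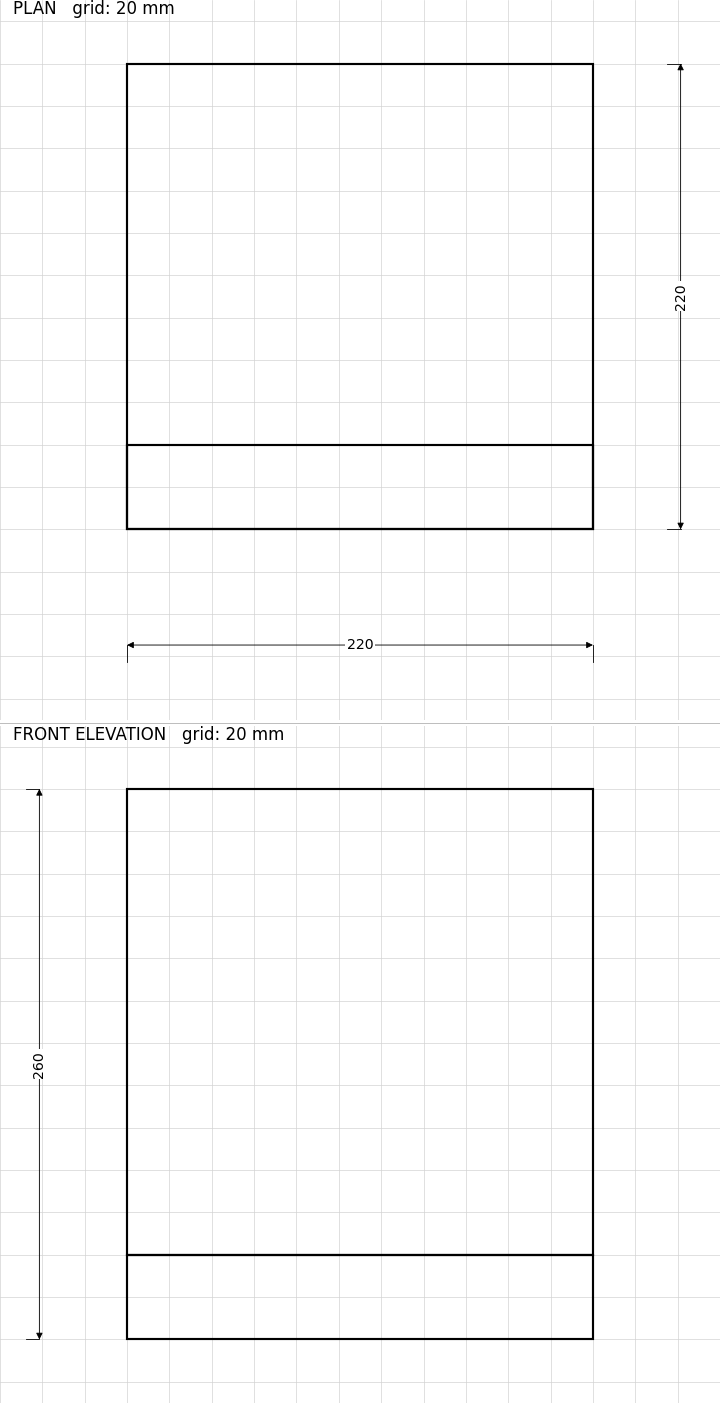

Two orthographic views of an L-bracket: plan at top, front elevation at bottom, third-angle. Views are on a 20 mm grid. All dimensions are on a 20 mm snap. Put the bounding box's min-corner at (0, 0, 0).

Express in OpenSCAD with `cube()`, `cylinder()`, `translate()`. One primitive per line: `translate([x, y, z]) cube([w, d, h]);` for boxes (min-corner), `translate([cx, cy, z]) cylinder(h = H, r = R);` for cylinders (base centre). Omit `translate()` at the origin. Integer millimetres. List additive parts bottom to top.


cube([220, 220, 40]);
translate([0, 0, 40]) cube([220, 40, 220]);


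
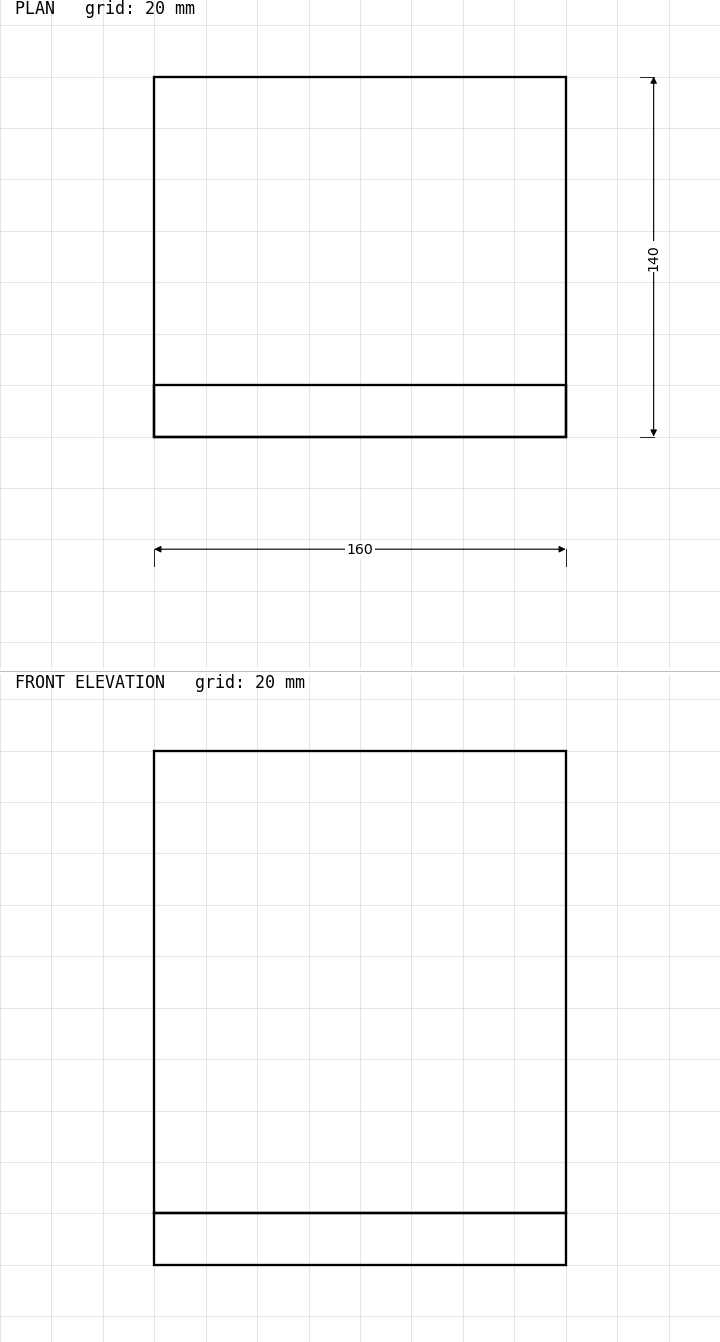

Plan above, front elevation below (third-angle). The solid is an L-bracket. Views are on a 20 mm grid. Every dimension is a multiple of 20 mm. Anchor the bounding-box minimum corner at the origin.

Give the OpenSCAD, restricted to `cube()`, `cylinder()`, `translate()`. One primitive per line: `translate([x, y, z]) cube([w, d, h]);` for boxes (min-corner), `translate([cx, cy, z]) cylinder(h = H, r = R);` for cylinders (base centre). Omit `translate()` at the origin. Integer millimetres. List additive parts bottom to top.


cube([160, 140, 20]);
translate([0, 0, 20]) cube([160, 20, 180]);
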